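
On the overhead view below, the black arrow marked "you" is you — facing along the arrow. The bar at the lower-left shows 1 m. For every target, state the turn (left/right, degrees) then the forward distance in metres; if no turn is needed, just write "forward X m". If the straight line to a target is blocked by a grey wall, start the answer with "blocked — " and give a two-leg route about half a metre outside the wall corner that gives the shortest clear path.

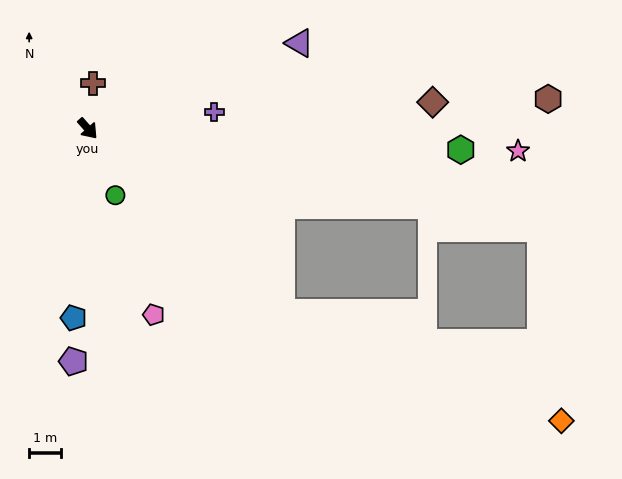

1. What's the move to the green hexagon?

turn left 45°, forward 11.8 m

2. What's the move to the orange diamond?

blocked — turn left 5°, forward 8.4 m, then turn left 22°, forward 9.4 m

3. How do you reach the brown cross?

turn left 132°, forward 1.4 m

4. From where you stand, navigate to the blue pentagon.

turn right 46°, forward 6.0 m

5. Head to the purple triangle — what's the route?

turn left 70°, forward 7.2 m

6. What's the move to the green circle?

turn right 19°, forward 2.3 m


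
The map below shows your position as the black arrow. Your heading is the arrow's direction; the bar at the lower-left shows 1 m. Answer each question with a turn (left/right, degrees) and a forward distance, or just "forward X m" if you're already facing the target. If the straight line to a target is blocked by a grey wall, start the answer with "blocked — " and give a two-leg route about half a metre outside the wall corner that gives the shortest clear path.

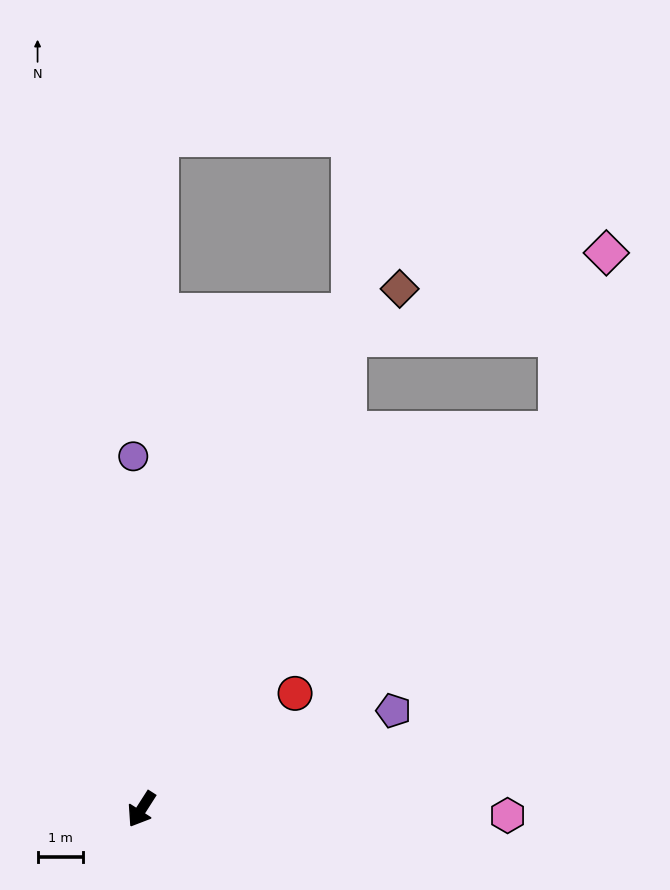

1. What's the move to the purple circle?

turn right 146°, forward 7.8 m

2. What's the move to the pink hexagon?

turn left 122°, forward 8.1 m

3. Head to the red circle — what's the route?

turn left 160°, forward 4.2 m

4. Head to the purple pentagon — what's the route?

turn left 144°, forward 6.0 m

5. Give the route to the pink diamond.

blocked — turn right 171°, forward 11.3 m, then turn right 48°, forward 6.0 m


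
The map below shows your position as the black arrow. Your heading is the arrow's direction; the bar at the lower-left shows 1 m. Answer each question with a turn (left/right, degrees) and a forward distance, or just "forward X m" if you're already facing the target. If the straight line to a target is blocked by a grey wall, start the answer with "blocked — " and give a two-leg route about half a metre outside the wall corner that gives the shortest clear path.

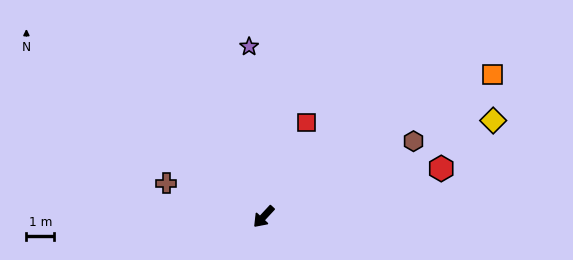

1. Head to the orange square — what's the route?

turn left 165°, forward 9.7 m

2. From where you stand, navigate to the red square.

turn right 162°, forward 3.7 m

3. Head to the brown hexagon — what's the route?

turn left 160°, forward 6.0 m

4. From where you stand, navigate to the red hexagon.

turn left 148°, forward 6.6 m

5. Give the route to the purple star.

turn right 132°, forward 6.1 m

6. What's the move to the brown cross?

turn right 66°, forward 3.7 m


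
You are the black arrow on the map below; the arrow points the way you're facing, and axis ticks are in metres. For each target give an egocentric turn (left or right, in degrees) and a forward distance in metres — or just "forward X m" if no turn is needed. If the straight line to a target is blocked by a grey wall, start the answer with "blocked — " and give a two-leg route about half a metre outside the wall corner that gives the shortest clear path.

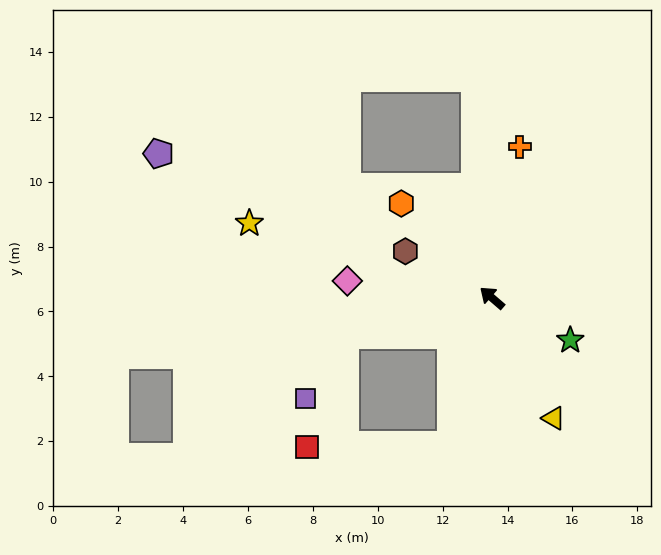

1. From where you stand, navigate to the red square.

blocked — turn left 115°, forward 4.7 m, then turn right 73°, forward 4.4 m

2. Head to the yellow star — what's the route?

turn left 24°, forward 7.8 m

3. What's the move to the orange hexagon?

turn right 5°, forward 4.0 m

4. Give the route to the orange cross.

turn right 60°, forward 4.7 m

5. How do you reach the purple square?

blocked — turn left 55°, forward 4.7 m, then turn left 44°, forward 2.3 m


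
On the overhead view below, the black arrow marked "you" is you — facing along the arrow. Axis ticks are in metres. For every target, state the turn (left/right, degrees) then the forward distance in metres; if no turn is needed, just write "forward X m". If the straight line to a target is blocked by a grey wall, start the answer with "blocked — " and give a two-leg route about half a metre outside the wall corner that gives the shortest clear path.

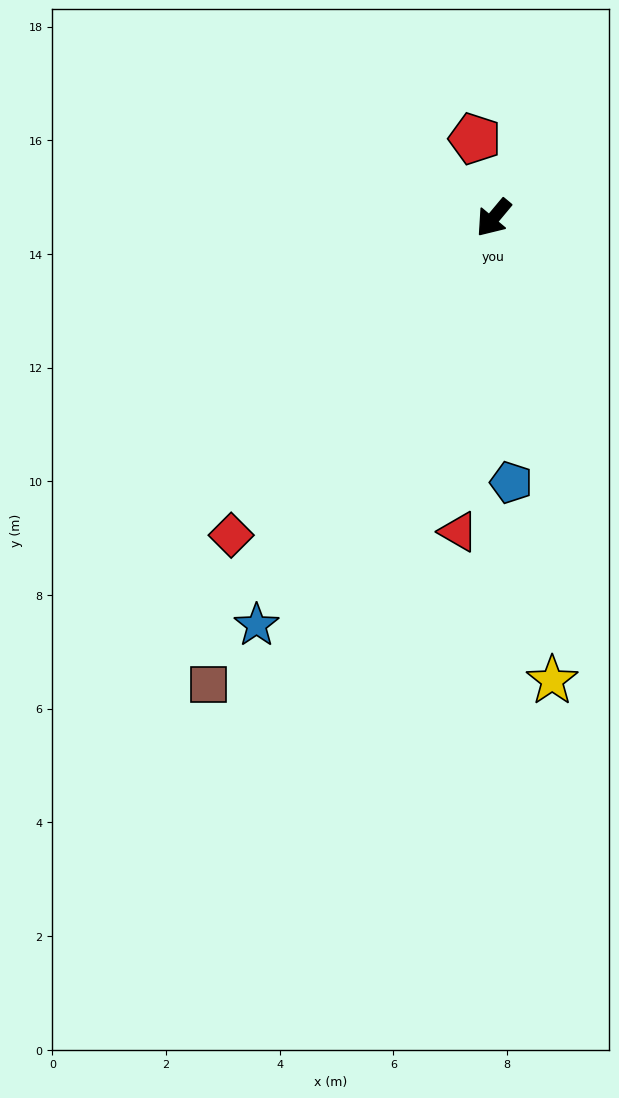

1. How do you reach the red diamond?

forward 7.2 m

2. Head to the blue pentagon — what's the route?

turn left 44°, forward 4.7 m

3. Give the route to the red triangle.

turn left 34°, forward 5.6 m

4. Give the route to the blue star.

turn left 10°, forward 8.3 m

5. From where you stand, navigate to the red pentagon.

turn right 127°, forward 1.4 m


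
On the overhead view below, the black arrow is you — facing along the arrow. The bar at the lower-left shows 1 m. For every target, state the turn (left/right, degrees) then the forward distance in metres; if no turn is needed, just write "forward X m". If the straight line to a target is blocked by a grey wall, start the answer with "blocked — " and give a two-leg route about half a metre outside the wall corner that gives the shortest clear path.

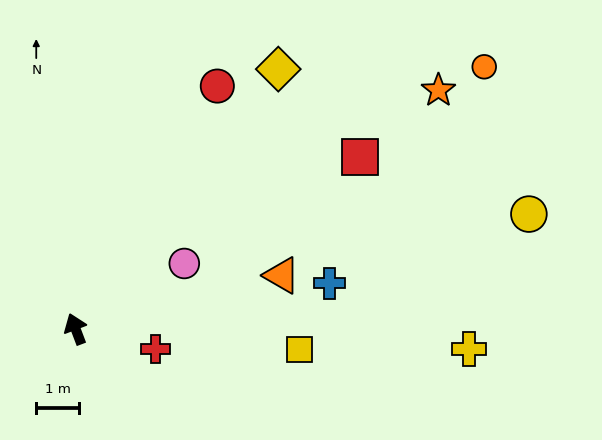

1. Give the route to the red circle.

turn right 51°, forward 6.6 m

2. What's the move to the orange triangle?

turn right 96°, forward 5.0 m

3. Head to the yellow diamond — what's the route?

turn right 59°, forward 7.8 m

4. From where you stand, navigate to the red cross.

turn right 125°, forward 1.9 m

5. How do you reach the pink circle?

turn right 80°, forward 3.0 m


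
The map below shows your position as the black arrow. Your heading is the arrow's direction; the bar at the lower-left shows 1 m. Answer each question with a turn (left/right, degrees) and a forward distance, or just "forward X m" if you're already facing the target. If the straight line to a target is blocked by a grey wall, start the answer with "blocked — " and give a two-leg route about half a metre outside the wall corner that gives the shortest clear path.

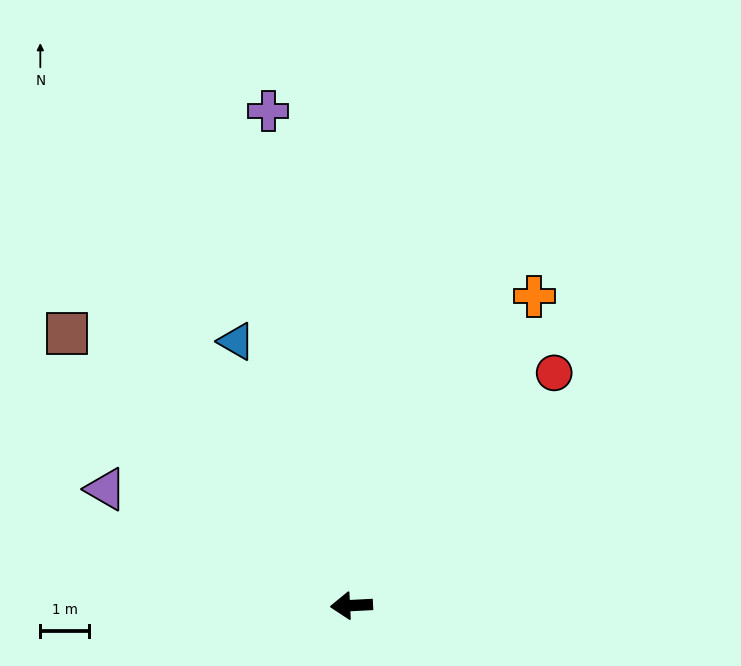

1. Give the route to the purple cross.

turn right 83°, forward 10.2 m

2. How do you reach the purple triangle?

turn right 28°, forward 5.5 m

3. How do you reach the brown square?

turn right 47°, forward 8.0 m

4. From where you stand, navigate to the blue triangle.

turn right 69°, forward 5.9 m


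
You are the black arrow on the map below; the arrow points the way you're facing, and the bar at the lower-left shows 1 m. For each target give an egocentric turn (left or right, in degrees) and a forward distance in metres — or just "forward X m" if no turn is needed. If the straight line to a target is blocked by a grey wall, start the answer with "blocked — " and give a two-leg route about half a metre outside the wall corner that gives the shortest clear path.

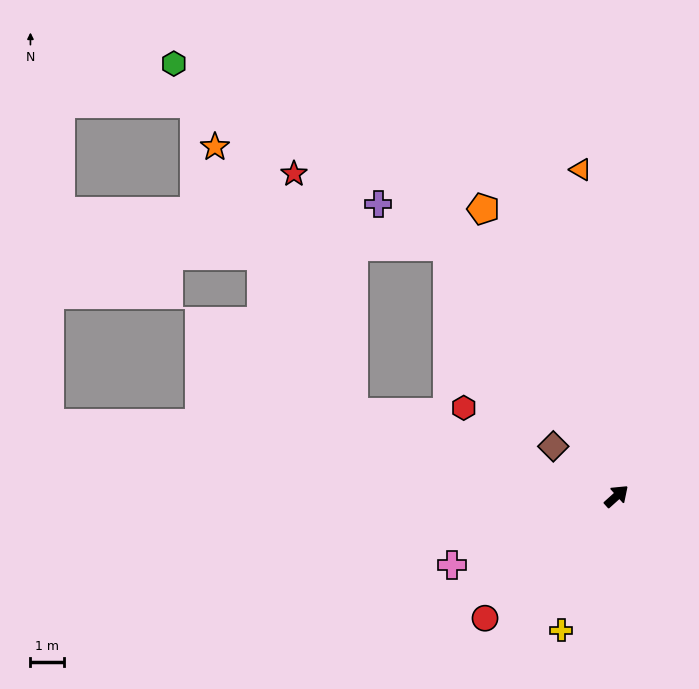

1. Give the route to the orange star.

blocked — turn left 120°, forward 8.1 m, then turn right 44°, forward 8.8 m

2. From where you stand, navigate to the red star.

blocked — turn left 120°, forward 8.1 m, then turn right 58°, forward 7.2 m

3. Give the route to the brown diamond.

turn left 100°, forward 2.4 m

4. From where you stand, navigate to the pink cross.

turn left 161°, forward 5.2 m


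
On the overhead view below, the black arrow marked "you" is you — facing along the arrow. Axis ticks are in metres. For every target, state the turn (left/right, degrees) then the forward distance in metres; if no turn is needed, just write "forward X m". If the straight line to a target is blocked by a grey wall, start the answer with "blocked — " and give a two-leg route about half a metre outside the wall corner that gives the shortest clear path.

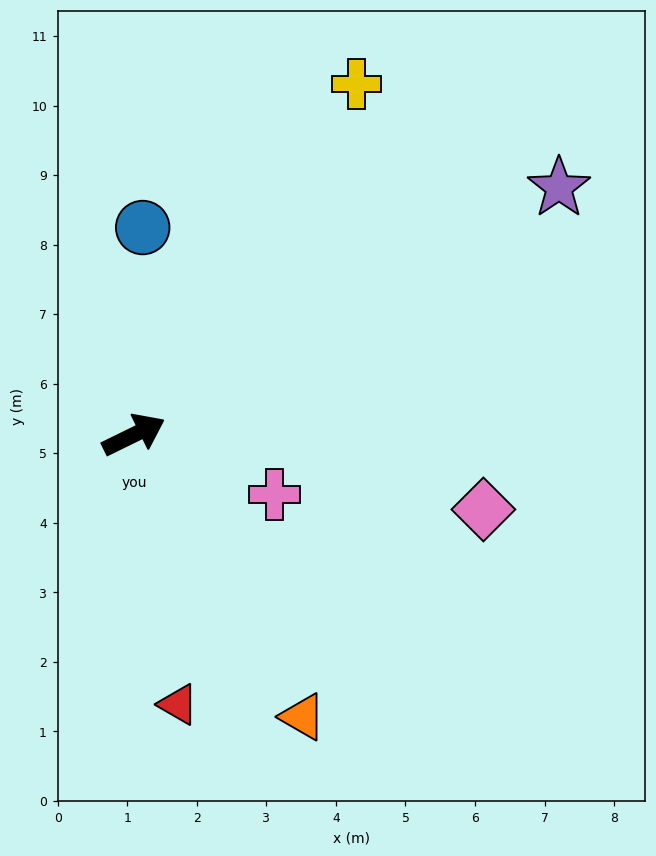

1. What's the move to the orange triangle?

turn right 85°, forward 4.7 m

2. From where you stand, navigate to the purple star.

turn left 4°, forward 7.1 m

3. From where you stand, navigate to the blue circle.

turn left 61°, forward 3.0 m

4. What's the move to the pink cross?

turn right 49°, forward 2.2 m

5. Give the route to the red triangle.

turn right 107°, forward 3.9 m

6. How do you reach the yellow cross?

turn left 32°, forward 6.0 m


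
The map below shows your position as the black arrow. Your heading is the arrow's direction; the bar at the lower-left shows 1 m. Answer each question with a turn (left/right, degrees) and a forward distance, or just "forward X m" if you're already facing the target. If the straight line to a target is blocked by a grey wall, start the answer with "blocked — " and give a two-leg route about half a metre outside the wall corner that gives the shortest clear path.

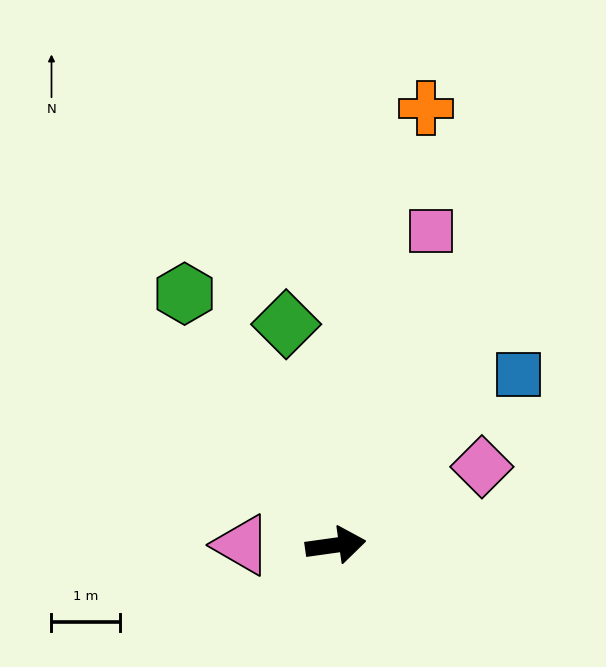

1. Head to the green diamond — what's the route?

turn left 95°, forward 3.3 m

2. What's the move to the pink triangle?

turn left 172°, forward 1.4 m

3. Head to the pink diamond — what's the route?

turn left 20°, forward 2.4 m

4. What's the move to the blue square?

turn left 35°, forward 3.7 m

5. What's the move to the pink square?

turn left 65°, forward 4.8 m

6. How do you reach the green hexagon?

turn left 113°, forward 4.3 m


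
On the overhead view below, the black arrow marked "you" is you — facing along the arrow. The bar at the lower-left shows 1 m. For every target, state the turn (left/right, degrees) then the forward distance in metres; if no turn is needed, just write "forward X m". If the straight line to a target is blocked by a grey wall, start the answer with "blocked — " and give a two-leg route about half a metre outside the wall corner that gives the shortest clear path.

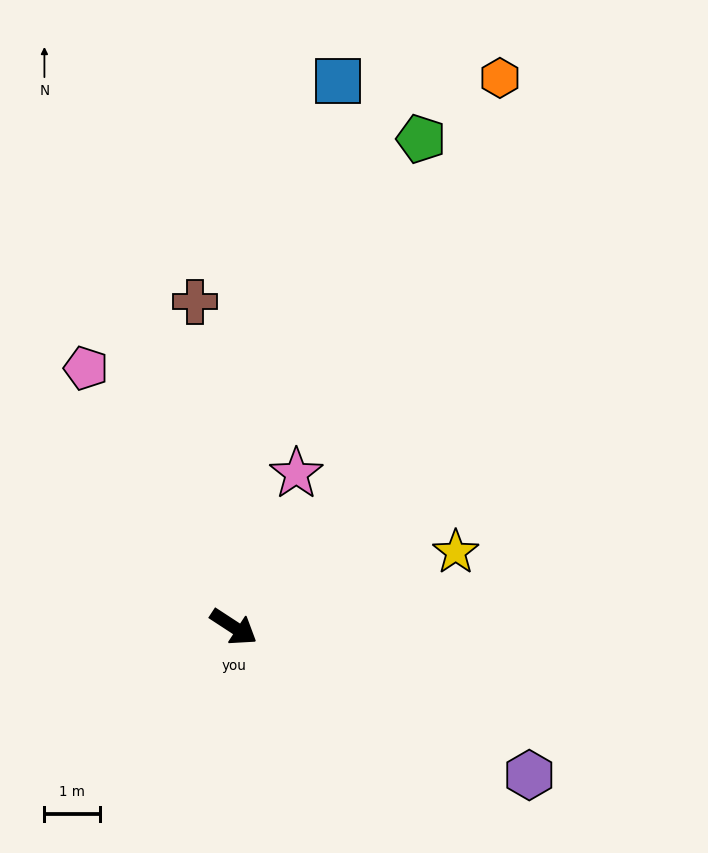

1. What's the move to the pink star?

turn left 101°, forward 3.0 m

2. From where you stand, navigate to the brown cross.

turn left 130°, forward 5.9 m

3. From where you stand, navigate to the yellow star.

turn left 52°, forward 4.2 m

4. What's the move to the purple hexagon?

turn left 7°, forward 5.9 m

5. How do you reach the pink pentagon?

turn left 153°, forward 5.3 m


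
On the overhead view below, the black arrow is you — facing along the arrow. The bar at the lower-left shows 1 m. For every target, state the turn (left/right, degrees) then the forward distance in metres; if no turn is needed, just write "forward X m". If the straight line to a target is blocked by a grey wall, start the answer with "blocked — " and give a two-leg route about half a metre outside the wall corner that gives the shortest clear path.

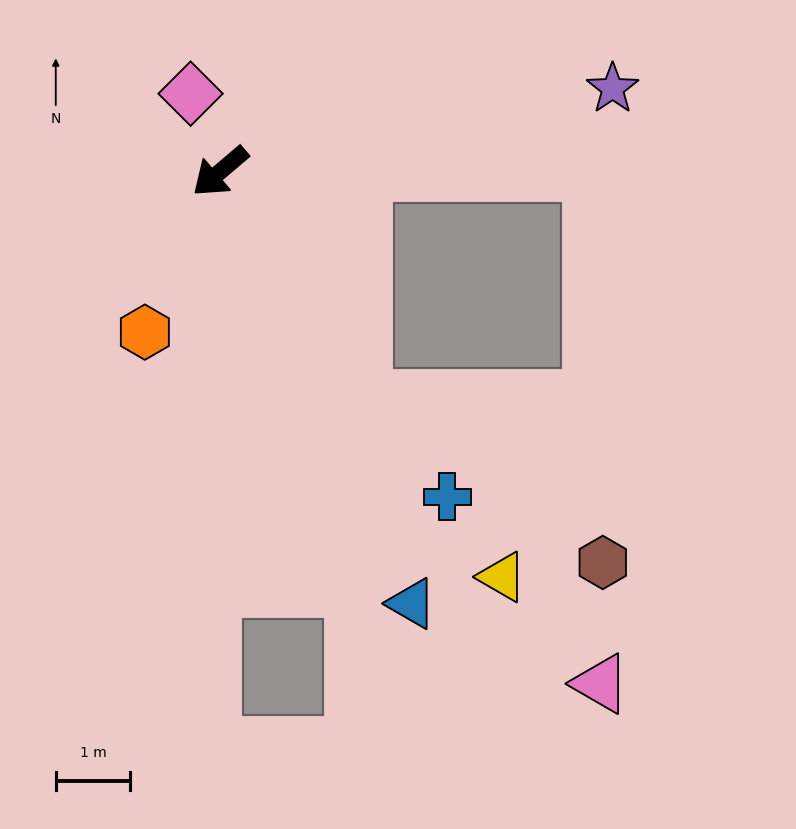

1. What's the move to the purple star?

turn left 152°, forward 5.4 m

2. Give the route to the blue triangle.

turn left 74°, forward 6.3 m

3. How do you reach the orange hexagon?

turn left 25°, forward 2.4 m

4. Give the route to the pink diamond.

turn right 110°, forward 1.1 m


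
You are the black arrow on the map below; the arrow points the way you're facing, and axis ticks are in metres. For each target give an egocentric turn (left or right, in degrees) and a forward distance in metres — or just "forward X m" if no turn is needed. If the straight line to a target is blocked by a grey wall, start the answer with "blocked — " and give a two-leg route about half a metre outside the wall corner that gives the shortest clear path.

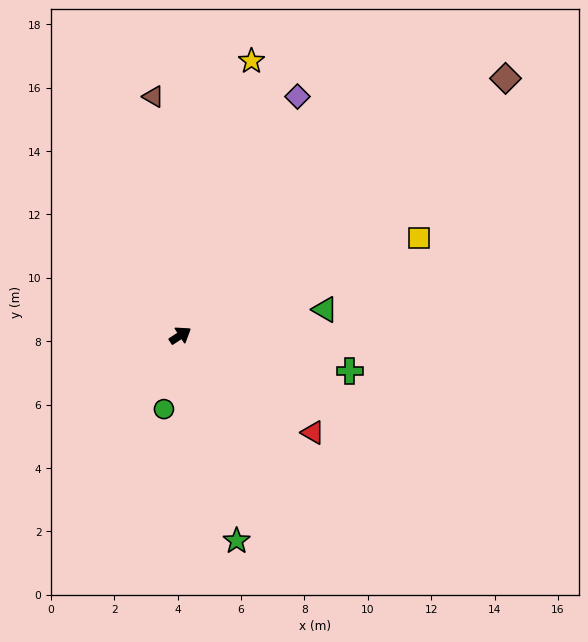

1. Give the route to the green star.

turn right 108°, forward 6.7 m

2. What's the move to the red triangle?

turn right 69°, forward 5.2 m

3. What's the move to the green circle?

turn right 136°, forward 2.4 m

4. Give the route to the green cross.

turn right 45°, forward 5.5 m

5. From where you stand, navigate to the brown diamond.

turn left 5°, forward 13.1 m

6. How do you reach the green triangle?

turn right 23°, forward 4.6 m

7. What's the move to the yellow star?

turn left 42°, forward 8.9 m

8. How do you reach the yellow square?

turn right 11°, forward 8.1 m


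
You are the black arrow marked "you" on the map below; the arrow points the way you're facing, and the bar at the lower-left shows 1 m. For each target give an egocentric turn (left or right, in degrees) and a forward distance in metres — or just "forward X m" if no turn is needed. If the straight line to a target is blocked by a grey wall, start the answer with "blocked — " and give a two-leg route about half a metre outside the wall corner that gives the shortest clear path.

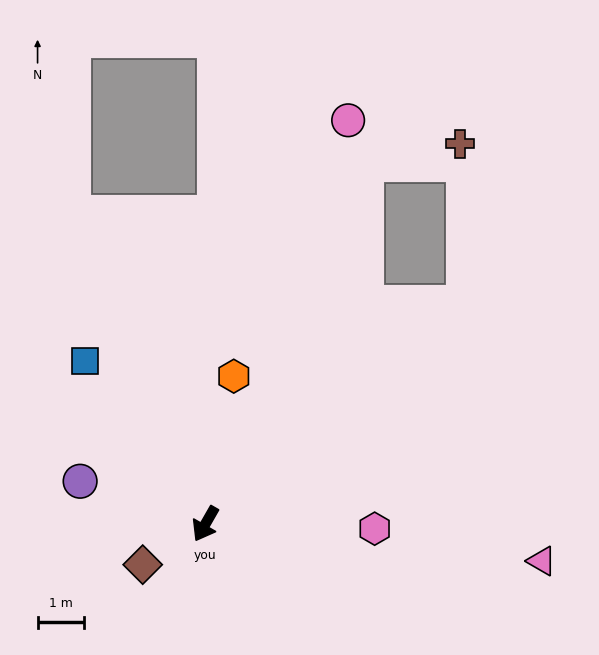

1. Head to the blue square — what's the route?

turn right 114°, forward 4.4 m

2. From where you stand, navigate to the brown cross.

blocked — turn right 174°, forward 8.6 m, then turn right 55°, forward 2.1 m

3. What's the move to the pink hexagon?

turn left 118°, forward 3.7 m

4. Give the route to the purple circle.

turn right 79°, forward 2.9 m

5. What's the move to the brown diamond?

turn right 27°, forward 1.6 m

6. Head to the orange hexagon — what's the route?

turn right 161°, forward 3.3 m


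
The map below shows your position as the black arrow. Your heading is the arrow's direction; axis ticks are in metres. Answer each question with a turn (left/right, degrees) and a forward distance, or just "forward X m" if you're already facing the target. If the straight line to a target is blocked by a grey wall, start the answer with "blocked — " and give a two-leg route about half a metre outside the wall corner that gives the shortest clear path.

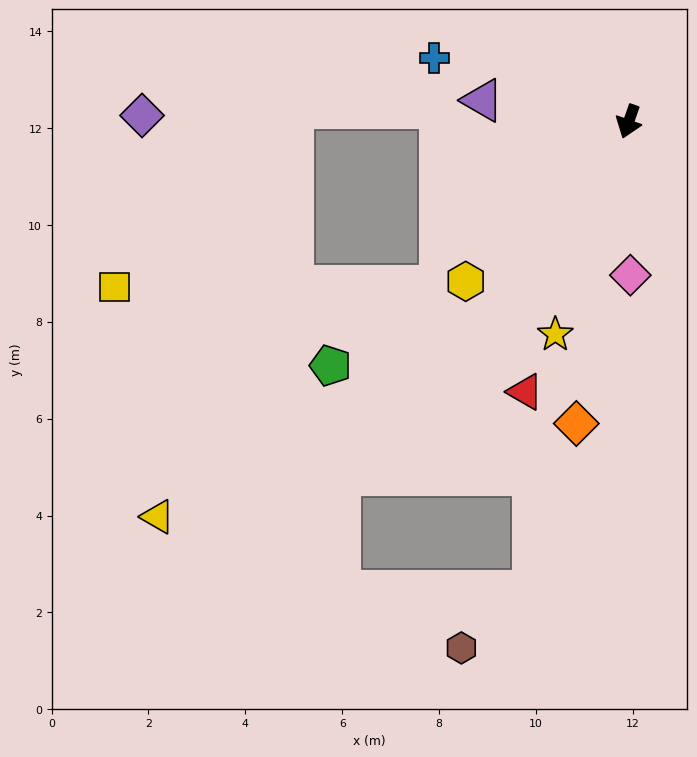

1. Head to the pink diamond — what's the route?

turn left 20°, forward 3.2 m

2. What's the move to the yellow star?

forward 4.6 m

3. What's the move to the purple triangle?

turn right 79°, forward 3.0 m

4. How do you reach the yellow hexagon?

turn right 26°, forward 4.7 m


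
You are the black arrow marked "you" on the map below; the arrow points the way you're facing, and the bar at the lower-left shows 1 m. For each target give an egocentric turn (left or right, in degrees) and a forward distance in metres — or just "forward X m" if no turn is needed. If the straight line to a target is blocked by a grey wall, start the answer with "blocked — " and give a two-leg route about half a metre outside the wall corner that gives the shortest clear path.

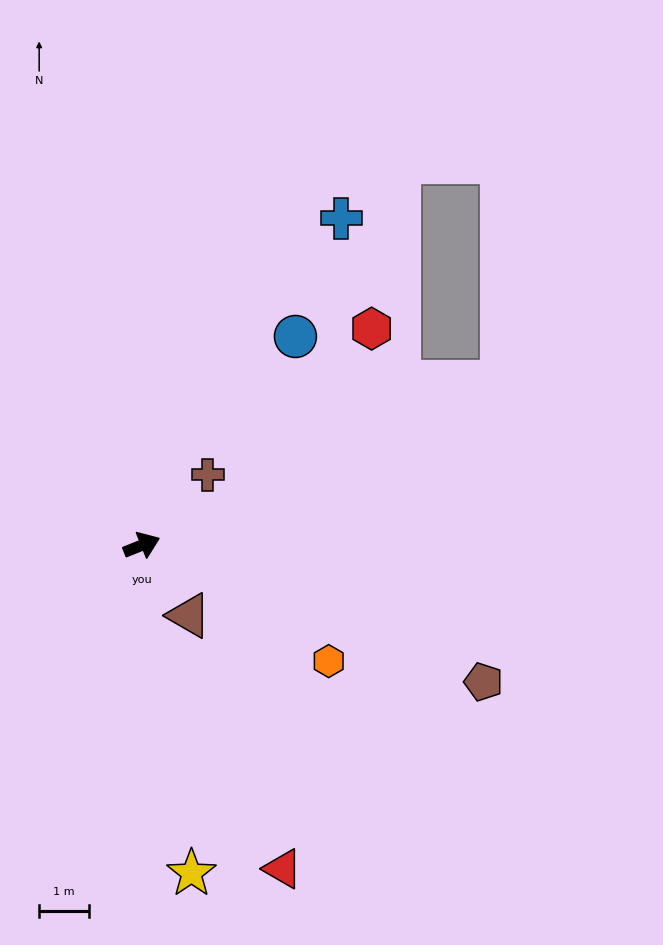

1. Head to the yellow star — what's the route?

turn right 103°, forward 6.6 m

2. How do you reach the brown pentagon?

turn right 44°, forward 7.3 m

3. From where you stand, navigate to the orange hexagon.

turn right 54°, forward 4.4 m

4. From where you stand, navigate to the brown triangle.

turn right 78°, forward 1.7 m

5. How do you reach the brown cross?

turn left 25°, forward 1.9 m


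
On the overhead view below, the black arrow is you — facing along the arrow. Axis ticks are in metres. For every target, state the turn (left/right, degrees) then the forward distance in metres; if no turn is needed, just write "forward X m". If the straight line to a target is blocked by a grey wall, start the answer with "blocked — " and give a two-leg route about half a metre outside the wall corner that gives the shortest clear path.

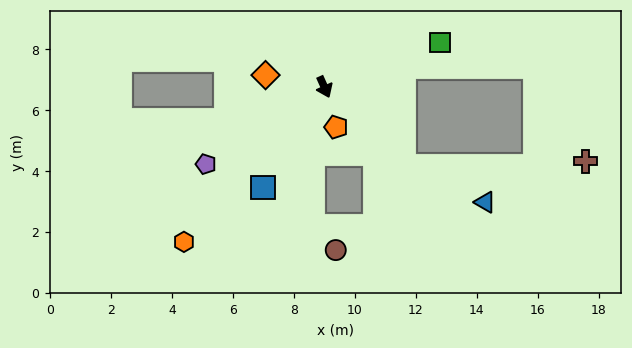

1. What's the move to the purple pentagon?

turn right 81°, forward 4.6 m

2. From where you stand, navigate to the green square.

turn left 87°, forward 4.1 m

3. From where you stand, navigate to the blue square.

turn right 55°, forward 3.9 m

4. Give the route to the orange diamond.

turn right 126°, forward 2.0 m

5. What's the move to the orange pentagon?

turn right 8°, forward 1.4 m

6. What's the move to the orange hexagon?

turn right 66°, forward 6.9 m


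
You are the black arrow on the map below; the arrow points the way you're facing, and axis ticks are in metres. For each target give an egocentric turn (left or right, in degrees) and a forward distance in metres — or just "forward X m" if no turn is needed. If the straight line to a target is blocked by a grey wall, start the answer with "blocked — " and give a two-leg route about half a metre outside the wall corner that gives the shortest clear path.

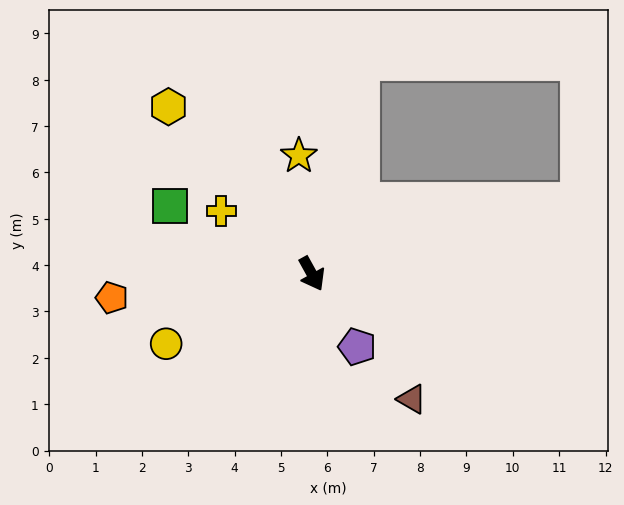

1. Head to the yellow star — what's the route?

turn left 157°, forward 2.6 m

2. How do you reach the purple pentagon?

turn left 3°, forward 1.9 m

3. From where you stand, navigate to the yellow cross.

turn right 154°, forward 2.4 m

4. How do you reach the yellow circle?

turn right 93°, forward 3.5 m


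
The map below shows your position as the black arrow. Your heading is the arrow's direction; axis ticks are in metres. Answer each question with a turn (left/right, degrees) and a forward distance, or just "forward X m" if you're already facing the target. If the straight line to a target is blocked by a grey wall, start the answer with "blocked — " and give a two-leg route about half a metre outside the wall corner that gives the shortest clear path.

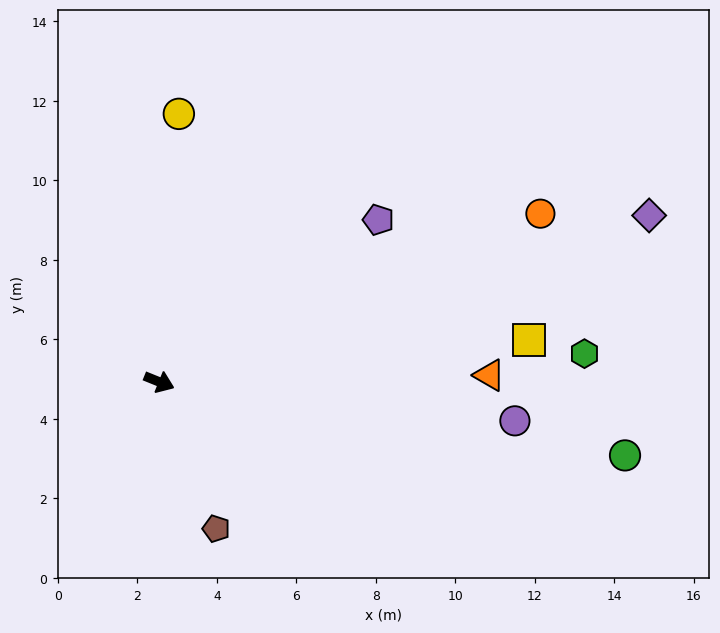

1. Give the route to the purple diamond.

turn left 41°, forward 13.0 m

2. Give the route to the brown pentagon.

turn right 47°, forward 4.0 m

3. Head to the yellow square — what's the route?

turn left 28°, forward 9.4 m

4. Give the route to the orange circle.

turn left 46°, forward 10.5 m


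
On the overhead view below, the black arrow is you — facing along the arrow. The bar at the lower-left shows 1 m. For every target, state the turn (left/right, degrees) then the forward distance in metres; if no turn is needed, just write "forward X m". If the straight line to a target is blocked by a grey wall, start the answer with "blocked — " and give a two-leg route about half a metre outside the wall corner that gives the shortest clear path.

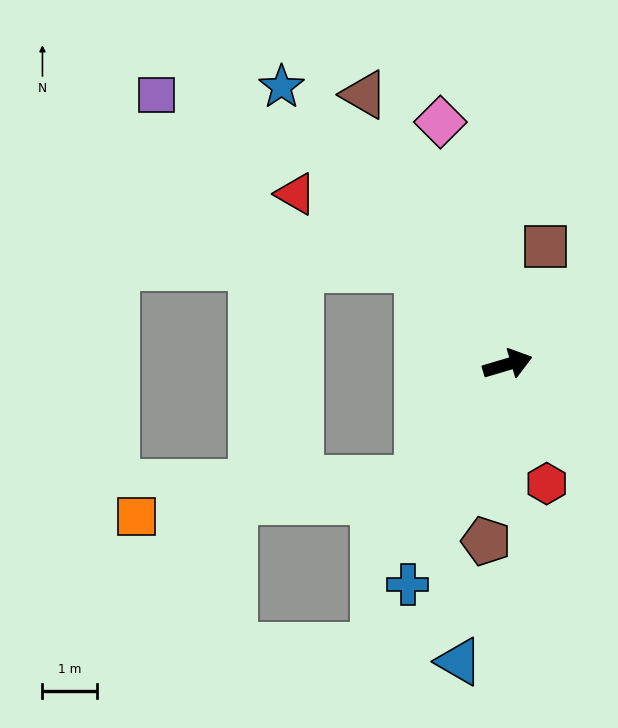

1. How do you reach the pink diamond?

turn left 89°, forward 4.6 m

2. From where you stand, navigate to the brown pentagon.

turn right 113°, forward 3.3 m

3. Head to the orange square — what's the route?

blocked — turn right 145°, forward 2.7 m, then turn right 44°, forward 5.2 m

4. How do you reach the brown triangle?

turn left 102°, forward 5.6 m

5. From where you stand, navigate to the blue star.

turn left 113°, forward 6.6 m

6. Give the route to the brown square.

turn left 56°, forward 2.3 m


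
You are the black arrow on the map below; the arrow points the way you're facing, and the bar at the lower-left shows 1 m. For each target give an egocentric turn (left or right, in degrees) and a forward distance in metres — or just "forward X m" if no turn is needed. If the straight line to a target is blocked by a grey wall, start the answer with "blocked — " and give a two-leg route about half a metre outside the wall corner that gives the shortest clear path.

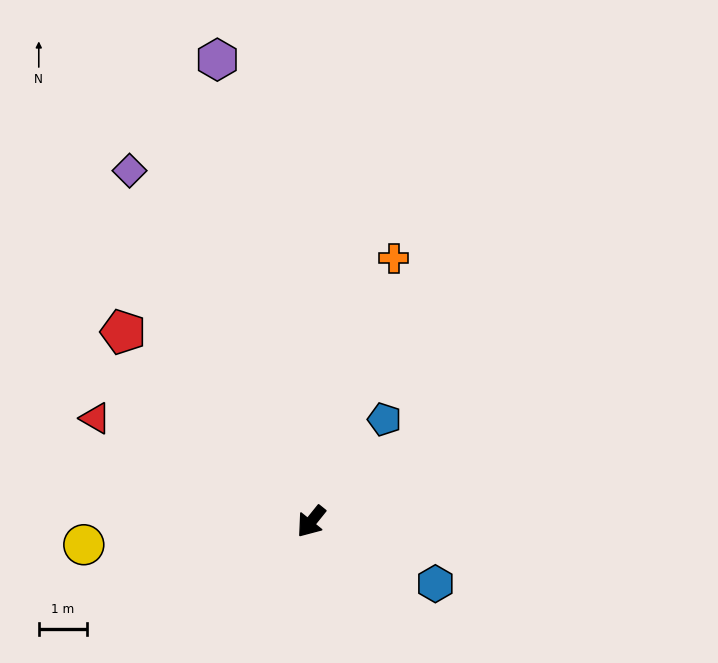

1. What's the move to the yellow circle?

turn right 45°, forward 4.7 m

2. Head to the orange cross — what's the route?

turn right 159°, forward 5.7 m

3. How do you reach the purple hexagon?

turn right 130°, forward 9.7 m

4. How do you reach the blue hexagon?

turn left 102°, forward 2.9 m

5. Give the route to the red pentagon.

turn right 96°, forward 5.5 m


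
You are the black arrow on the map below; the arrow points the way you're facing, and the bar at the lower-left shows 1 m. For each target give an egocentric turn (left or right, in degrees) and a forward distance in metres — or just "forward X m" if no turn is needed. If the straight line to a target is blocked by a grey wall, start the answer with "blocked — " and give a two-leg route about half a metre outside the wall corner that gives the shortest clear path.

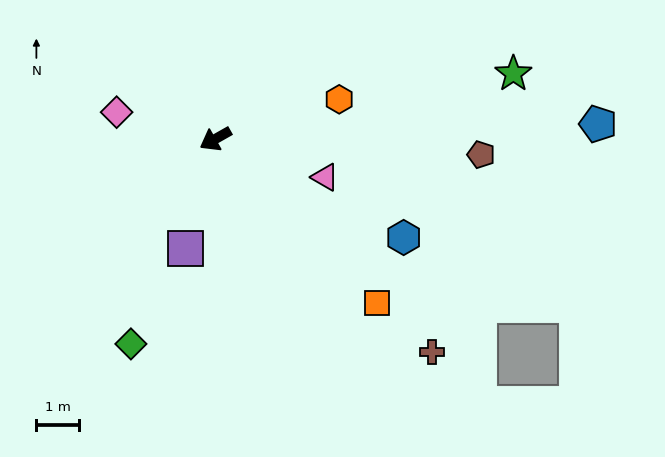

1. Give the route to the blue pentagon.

turn left 153°, forward 9.0 m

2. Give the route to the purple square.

turn left 45°, forward 2.7 m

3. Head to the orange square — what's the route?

turn left 105°, forward 5.4 m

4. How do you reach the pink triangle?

turn left 131°, forward 2.7 m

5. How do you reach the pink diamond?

turn right 45°, forward 2.4 m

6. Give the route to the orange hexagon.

turn left 168°, forward 3.0 m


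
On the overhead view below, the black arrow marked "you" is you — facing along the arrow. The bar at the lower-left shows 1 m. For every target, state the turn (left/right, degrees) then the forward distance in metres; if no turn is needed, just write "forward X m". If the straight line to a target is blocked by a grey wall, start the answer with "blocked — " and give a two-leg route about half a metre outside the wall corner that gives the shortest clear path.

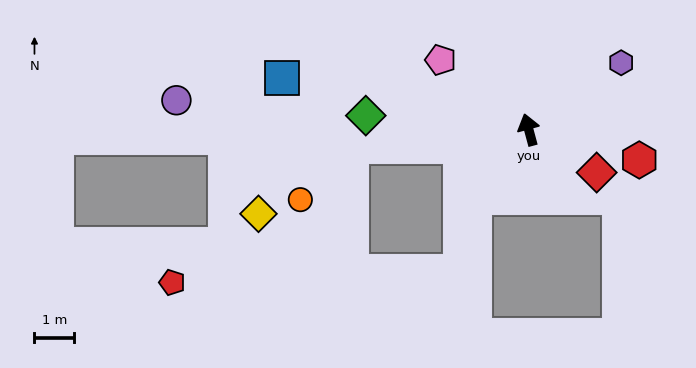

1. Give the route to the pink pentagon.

turn left 37°, forward 2.8 m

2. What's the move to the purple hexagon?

turn right 69°, forward 2.9 m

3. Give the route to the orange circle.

blocked — turn left 81°, forward 4.4 m, then turn left 40°, forward 1.8 m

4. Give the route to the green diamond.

turn left 70°, forward 4.1 m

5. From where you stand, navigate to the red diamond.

turn right 137°, forward 2.0 m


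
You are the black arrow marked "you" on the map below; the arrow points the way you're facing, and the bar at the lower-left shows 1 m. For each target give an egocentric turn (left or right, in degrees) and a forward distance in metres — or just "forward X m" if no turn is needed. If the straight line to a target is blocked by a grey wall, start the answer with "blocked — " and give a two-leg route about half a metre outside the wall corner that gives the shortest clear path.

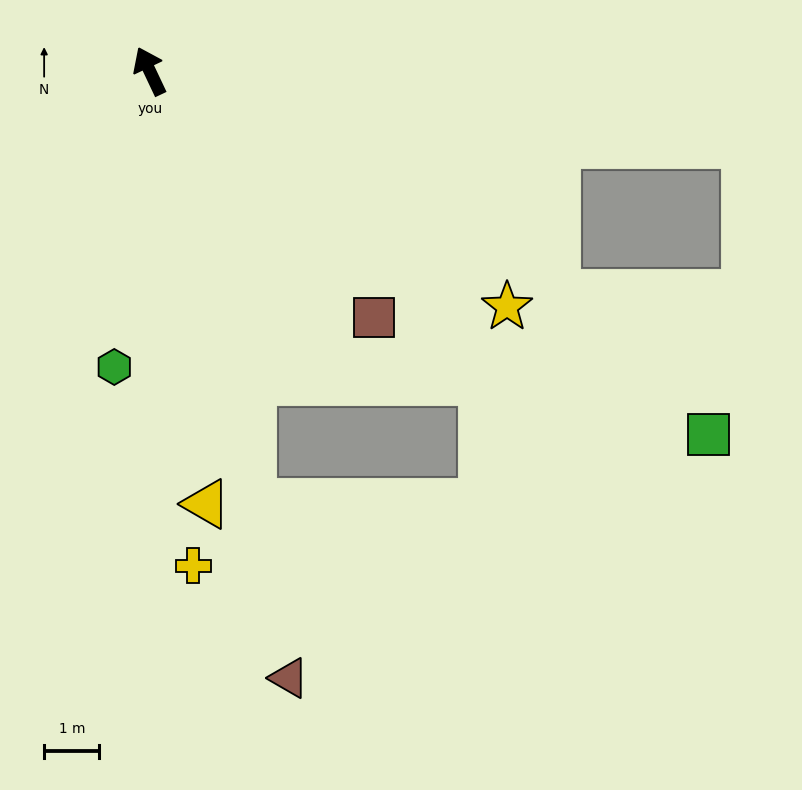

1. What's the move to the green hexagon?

turn left 148°, forward 5.4 m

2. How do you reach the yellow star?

turn right 149°, forward 7.7 m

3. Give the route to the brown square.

turn right 163°, forward 6.0 m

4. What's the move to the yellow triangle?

turn left 162°, forward 7.9 m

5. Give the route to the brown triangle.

turn left 168°, forward 11.3 m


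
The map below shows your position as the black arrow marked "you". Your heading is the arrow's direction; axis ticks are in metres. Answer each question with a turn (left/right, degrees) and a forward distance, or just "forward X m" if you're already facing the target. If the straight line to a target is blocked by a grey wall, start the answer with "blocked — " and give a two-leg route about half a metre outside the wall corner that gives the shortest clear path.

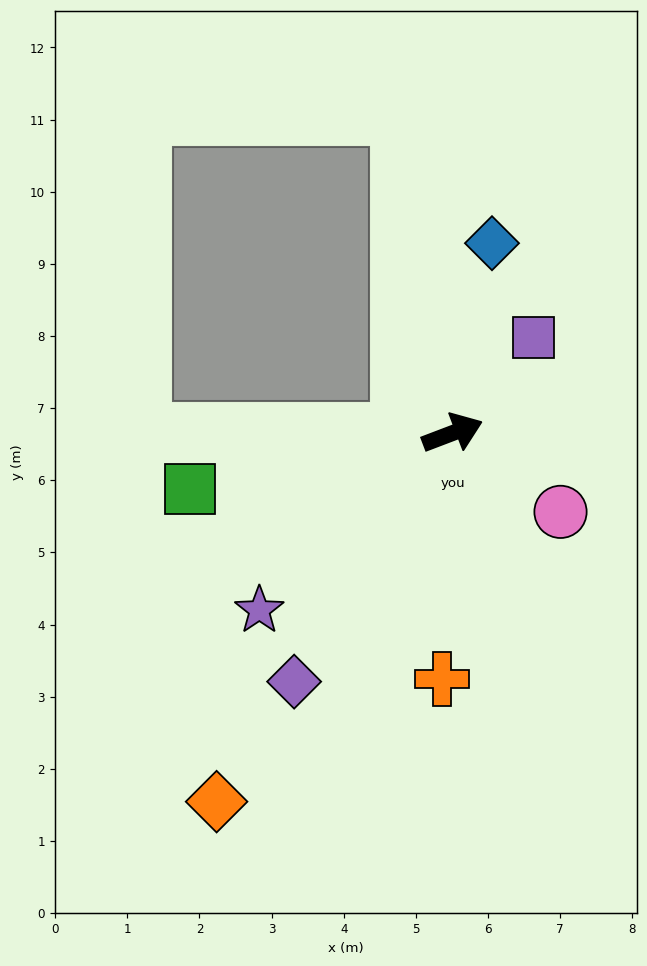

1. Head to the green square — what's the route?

turn left 171°, forward 3.7 m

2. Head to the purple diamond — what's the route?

turn right 143°, forward 4.1 m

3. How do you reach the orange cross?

turn right 113°, forward 3.4 m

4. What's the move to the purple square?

turn left 29°, forward 1.7 m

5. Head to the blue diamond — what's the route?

turn left 57°, forward 2.7 m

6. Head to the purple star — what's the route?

turn right 158°, forward 3.6 m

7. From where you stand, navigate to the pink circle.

turn right 57°, forward 1.9 m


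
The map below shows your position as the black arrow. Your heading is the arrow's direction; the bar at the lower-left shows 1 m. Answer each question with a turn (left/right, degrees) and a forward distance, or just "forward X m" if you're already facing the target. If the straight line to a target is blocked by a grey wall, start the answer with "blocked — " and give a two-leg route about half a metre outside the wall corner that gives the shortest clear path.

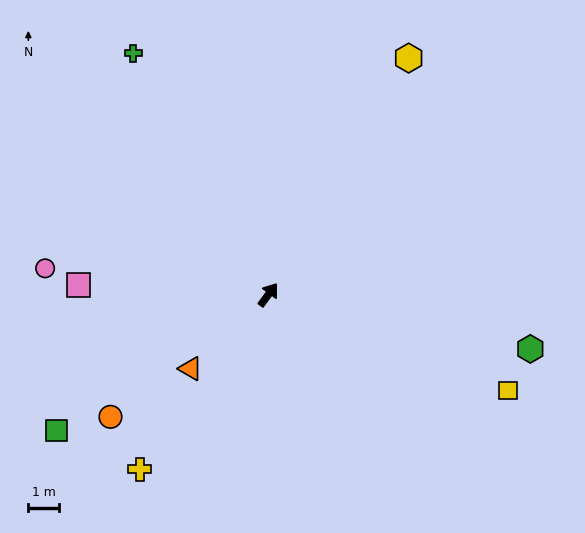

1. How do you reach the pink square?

turn left 124°, forward 6.2 m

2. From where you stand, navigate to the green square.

turn left 159°, forward 8.2 m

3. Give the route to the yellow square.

turn right 75°, forward 8.4 m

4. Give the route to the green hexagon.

turn right 65°, forward 8.7 m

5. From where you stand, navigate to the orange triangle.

turn left 170°, forward 3.5 m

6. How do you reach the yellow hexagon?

turn left 6°, forward 8.9 m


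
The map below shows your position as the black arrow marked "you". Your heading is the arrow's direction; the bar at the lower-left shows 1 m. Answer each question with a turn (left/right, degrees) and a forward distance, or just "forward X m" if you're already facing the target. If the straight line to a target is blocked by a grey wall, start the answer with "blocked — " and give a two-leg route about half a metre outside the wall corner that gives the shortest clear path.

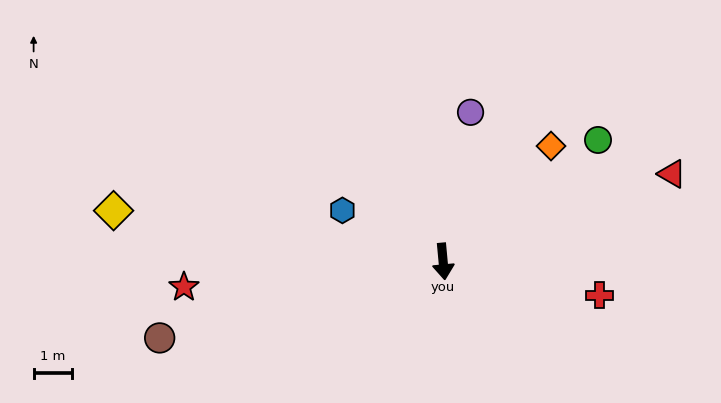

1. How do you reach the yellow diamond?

turn right 104°, forward 8.7 m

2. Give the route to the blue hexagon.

turn right 122°, forward 2.9 m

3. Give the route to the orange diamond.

turn left 132°, forward 4.1 m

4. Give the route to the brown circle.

turn right 80°, forward 7.6 m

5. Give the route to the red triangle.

turn left 106°, forward 6.4 m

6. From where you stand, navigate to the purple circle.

turn left 164°, forward 3.9 m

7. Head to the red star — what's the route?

turn right 90°, forward 6.8 m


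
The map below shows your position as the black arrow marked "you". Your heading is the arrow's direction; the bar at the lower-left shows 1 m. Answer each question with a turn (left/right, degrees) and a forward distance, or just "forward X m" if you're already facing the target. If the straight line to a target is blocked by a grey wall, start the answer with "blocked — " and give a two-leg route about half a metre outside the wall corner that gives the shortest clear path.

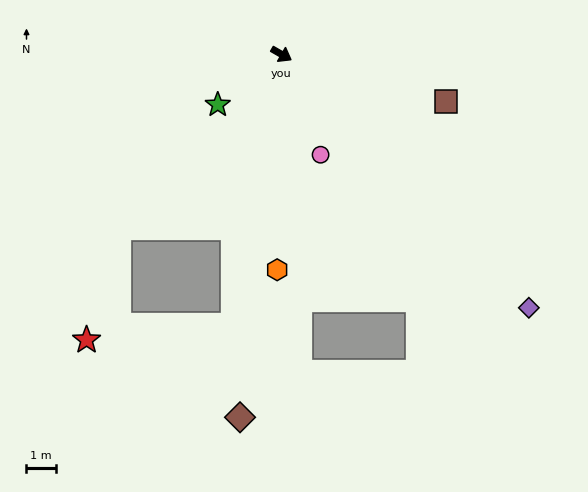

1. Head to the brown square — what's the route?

turn left 14°, forward 5.9 m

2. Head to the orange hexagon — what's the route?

turn right 61°, forward 7.4 m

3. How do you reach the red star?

blocked — turn right 70°, forward 9.4 m, then turn right 74°, forward 5.0 m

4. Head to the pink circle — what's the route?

turn right 39°, forward 3.7 m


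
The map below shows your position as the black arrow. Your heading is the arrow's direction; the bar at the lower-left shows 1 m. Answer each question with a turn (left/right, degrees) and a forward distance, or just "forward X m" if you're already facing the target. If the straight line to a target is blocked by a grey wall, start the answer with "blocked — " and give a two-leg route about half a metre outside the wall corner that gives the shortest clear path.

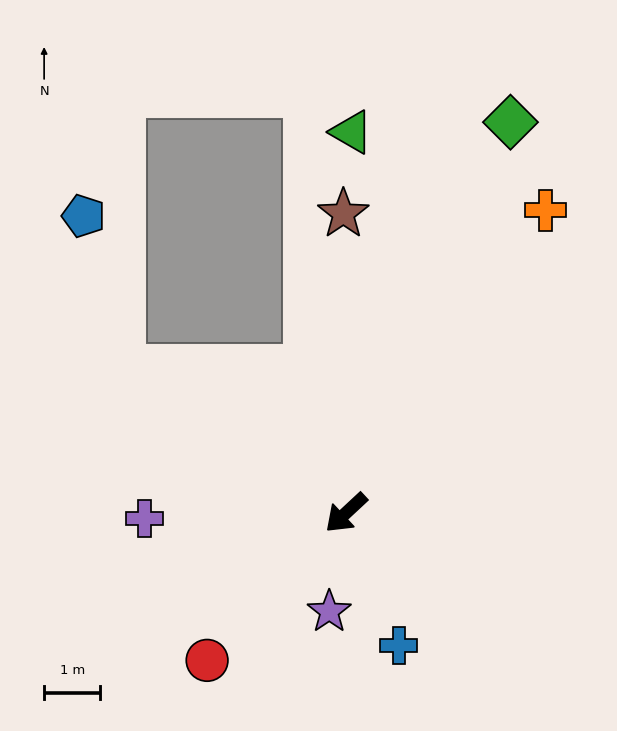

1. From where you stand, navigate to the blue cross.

turn left 69°, forward 2.5 m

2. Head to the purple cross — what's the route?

turn right 41°, forward 3.6 m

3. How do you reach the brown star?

turn right 132°, forward 5.3 m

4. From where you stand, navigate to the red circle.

turn left 4°, forward 3.6 m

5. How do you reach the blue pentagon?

blocked — turn right 76°, forward 4.7 m, then turn right 43°, forward 2.8 m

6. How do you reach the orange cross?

turn right 166°, forward 6.4 m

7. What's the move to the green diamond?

turn right 156°, forward 7.5 m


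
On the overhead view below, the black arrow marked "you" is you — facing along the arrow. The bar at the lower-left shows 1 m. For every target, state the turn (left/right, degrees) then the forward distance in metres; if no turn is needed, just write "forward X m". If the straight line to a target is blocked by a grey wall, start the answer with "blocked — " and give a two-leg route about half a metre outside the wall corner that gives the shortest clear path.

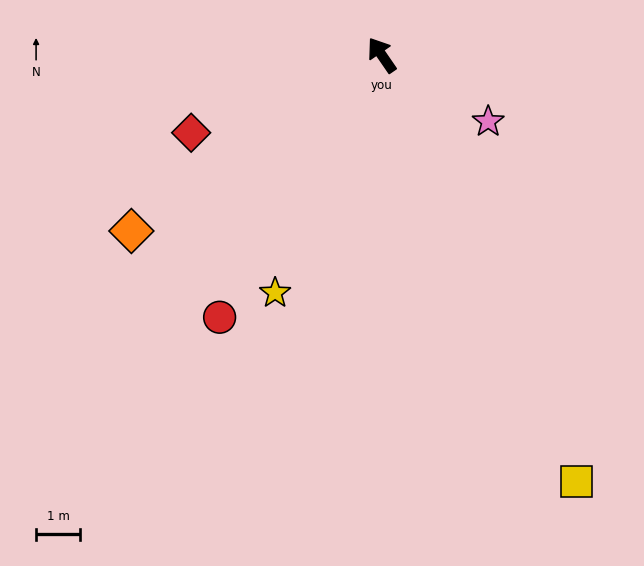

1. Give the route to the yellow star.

turn left 121°, forward 5.9 m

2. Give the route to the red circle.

turn left 114°, forward 7.0 m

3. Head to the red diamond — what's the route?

turn left 78°, forward 4.6 m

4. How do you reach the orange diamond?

turn left 91°, forward 6.9 m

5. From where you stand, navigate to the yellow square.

turn left 170°, forward 10.6 m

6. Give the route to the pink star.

turn right 156°, forward 2.8 m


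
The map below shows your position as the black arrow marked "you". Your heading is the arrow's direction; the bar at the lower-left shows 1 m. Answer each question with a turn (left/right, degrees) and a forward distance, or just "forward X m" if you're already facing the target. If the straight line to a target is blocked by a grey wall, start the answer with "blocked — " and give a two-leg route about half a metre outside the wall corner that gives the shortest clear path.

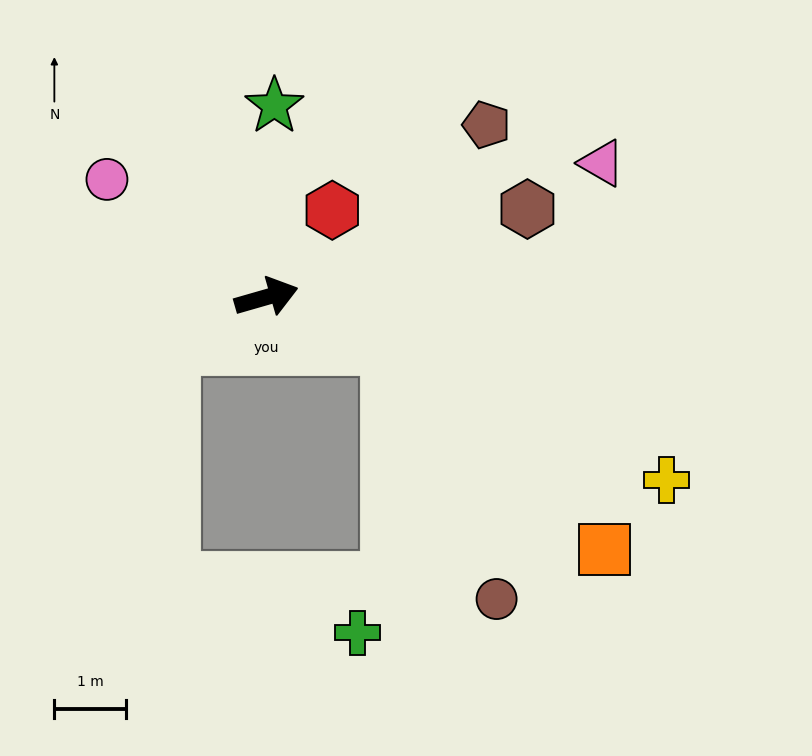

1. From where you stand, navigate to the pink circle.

turn left 128°, forward 2.8 m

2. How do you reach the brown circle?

blocked — turn right 37°, forward 1.9 m, then turn right 47°, forward 3.8 m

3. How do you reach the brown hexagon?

turn left 3°, forward 3.8 m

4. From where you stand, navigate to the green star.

turn left 72°, forward 2.7 m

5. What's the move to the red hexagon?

turn left 37°, forward 1.5 m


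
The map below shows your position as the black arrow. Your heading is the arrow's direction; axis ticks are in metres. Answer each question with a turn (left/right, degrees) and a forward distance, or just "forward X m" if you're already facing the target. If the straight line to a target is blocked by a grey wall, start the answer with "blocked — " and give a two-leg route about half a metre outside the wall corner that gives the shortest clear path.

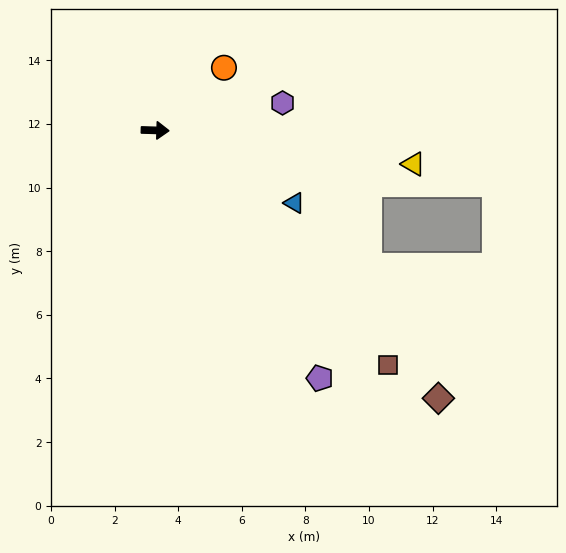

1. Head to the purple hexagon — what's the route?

turn left 14°, forward 4.1 m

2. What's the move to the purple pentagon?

turn right 55°, forward 9.4 m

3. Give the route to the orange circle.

turn left 44°, forward 2.9 m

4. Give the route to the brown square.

turn right 44°, forward 10.4 m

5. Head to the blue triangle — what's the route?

turn right 26°, forward 4.9 m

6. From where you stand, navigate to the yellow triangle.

turn right 6°, forward 8.2 m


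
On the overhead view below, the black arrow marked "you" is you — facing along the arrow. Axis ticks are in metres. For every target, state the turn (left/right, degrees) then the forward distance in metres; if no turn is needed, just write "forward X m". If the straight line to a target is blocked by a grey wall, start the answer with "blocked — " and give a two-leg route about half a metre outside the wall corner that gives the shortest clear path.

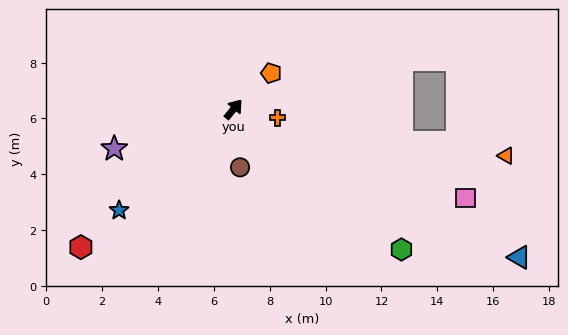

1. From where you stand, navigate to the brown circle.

turn right 134°, forward 2.1 m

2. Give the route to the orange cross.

turn right 61°, forward 1.6 m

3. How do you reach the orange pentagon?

turn right 7°, forward 1.9 m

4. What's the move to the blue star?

turn left 171°, forward 5.5 m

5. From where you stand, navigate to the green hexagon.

turn right 90°, forward 7.8 m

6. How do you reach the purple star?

turn left 148°, forward 4.5 m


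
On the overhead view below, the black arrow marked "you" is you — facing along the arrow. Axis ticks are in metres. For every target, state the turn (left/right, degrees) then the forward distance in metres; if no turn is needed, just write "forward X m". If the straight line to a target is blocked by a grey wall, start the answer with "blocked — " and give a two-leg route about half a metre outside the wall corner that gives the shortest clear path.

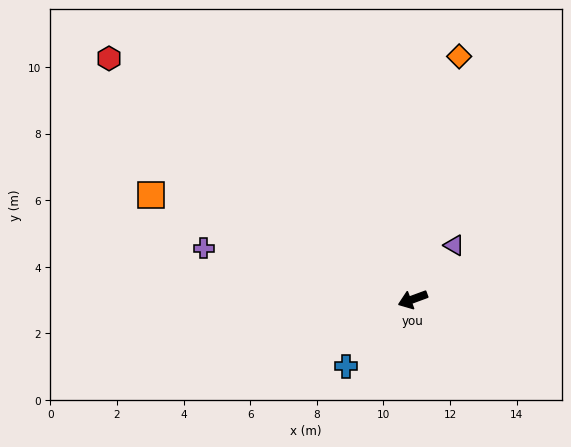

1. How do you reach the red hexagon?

turn right 59°, forward 11.6 m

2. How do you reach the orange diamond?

turn right 121°, forward 7.4 m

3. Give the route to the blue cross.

turn left 25°, forward 2.8 m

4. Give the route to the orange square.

turn right 42°, forward 8.5 m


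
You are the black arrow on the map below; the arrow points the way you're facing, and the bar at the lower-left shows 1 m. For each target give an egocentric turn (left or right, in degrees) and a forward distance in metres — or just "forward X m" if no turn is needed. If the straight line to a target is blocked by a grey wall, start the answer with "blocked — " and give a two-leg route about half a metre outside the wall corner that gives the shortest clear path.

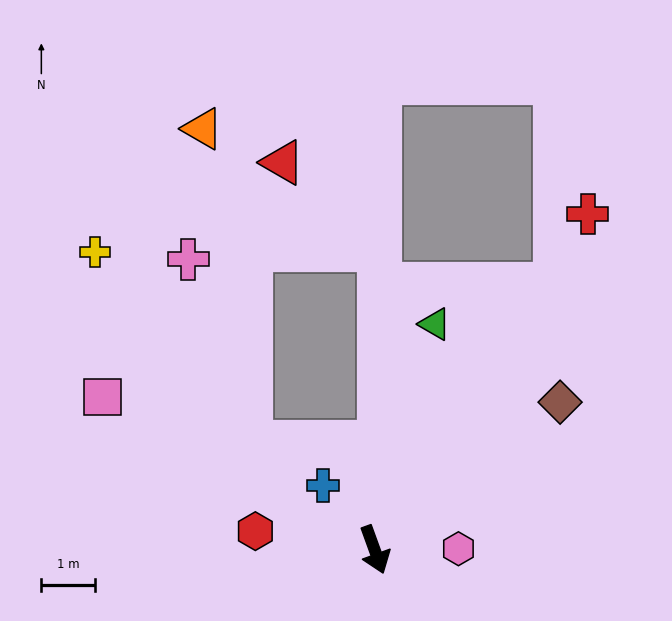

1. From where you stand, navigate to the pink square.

turn right 139°, forward 5.8 m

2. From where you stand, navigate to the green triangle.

turn left 145°, forward 4.4 m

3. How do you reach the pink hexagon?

turn left 71°, forward 1.6 m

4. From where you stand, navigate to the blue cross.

turn right 161°, forward 1.5 m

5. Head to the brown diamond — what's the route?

turn left 109°, forward 4.4 m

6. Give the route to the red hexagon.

turn right 119°, forward 2.3 m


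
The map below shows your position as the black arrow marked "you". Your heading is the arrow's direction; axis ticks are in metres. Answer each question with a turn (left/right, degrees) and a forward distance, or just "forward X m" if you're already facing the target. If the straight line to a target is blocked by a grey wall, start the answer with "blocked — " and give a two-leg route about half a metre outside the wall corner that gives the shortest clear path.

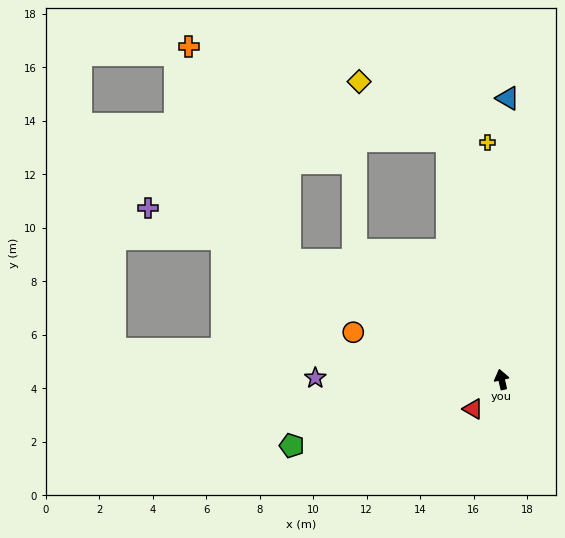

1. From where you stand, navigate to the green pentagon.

turn left 95°, forward 8.2 m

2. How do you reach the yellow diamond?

blocked — forward 9.1 m, then turn left 43°, forward 4.0 m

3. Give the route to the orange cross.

blocked — turn left 48°, forward 9.1 m, then turn right 36°, forward 8.8 m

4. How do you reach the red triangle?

turn left 123°, forward 1.5 m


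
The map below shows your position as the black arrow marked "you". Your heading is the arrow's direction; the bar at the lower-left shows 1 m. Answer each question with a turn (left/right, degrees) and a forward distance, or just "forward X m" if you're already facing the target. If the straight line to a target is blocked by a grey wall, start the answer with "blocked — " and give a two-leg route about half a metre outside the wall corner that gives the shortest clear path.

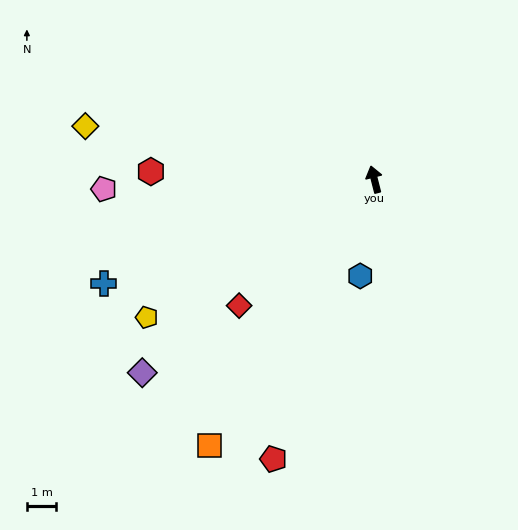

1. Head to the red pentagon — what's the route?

turn left 146°, forward 10.1 m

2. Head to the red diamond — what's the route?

turn left 119°, forward 6.3 m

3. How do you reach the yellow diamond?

turn left 65°, forward 9.9 m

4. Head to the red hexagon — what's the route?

turn left 74°, forward 7.6 m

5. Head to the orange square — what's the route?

turn left 134°, forward 10.6 m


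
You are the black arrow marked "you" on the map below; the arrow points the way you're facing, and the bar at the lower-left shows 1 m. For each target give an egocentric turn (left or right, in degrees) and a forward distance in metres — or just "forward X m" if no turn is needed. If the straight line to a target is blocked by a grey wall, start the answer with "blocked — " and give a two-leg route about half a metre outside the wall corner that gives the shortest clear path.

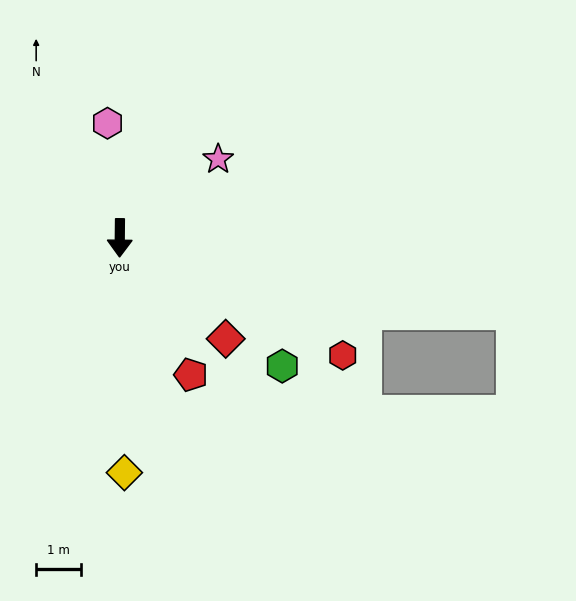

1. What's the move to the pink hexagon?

turn right 173°, forward 2.6 m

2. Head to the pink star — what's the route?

turn left 129°, forward 2.8 m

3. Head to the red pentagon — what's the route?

turn left 28°, forward 3.5 m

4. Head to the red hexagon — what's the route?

turn left 63°, forward 5.7 m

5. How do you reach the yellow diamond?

forward 5.3 m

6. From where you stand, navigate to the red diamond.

turn left 47°, forward 3.3 m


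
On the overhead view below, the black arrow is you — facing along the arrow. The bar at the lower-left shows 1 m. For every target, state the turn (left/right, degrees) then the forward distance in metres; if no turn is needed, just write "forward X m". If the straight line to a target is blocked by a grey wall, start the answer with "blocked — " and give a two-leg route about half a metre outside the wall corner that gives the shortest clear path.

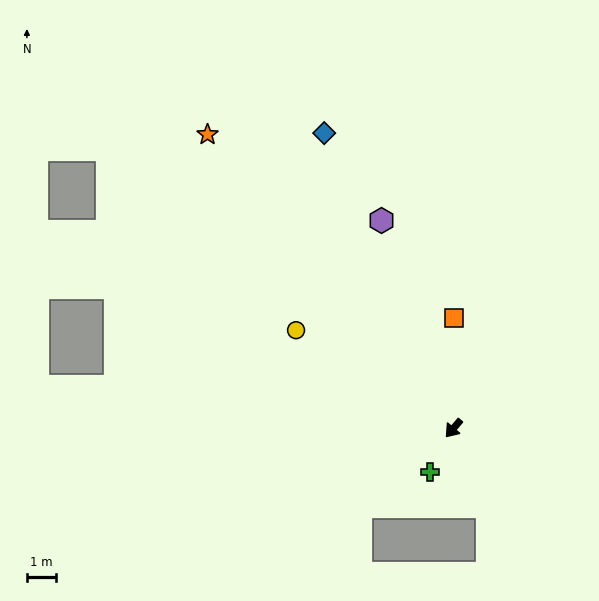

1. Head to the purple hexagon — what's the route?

turn right 120°, forward 7.5 m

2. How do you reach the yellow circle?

turn right 82°, forward 6.3 m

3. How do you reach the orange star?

turn right 100°, forward 13.1 m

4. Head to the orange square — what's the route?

turn right 140°, forward 3.8 m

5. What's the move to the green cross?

turn left 12°, forward 1.7 m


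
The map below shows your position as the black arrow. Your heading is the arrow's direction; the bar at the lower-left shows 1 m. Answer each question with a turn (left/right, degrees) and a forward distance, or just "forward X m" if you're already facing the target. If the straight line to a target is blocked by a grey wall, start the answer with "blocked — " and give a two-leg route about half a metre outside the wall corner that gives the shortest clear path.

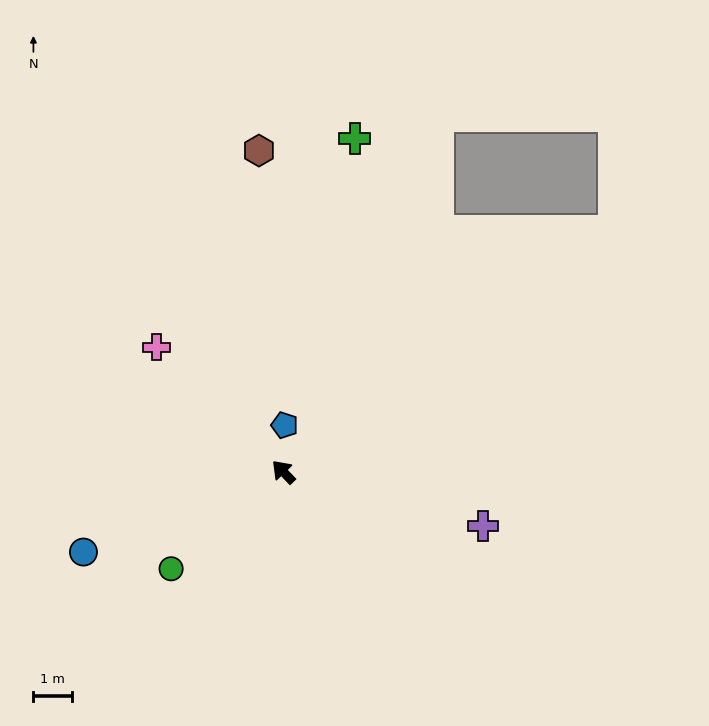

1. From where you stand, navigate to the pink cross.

forward 4.6 m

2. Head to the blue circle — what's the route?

turn left 68°, forward 5.6 m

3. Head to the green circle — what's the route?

turn left 87°, forward 3.8 m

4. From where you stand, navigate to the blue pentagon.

turn right 45°, forward 1.2 m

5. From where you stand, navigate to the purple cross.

turn right 149°, forward 5.4 m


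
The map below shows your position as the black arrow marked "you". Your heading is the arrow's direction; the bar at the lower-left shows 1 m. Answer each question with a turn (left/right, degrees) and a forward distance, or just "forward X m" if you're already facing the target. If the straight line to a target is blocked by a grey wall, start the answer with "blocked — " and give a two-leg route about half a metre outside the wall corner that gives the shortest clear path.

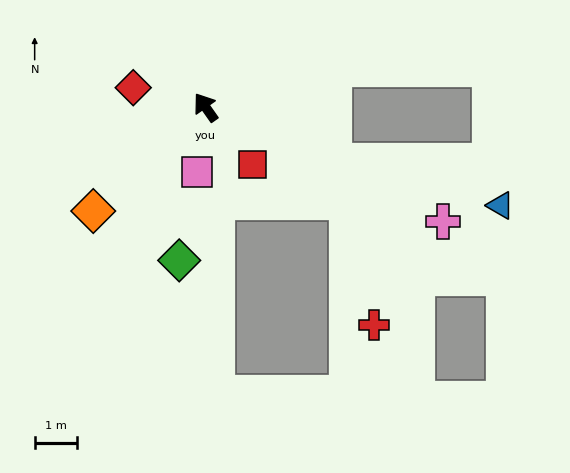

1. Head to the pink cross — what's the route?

turn right 151°, forward 6.2 m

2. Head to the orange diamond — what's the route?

turn left 98°, forward 3.6 m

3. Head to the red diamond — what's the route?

turn left 40°, forward 1.8 m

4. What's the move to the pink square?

turn left 137°, forward 1.5 m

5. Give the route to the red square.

turn right 176°, forward 1.7 m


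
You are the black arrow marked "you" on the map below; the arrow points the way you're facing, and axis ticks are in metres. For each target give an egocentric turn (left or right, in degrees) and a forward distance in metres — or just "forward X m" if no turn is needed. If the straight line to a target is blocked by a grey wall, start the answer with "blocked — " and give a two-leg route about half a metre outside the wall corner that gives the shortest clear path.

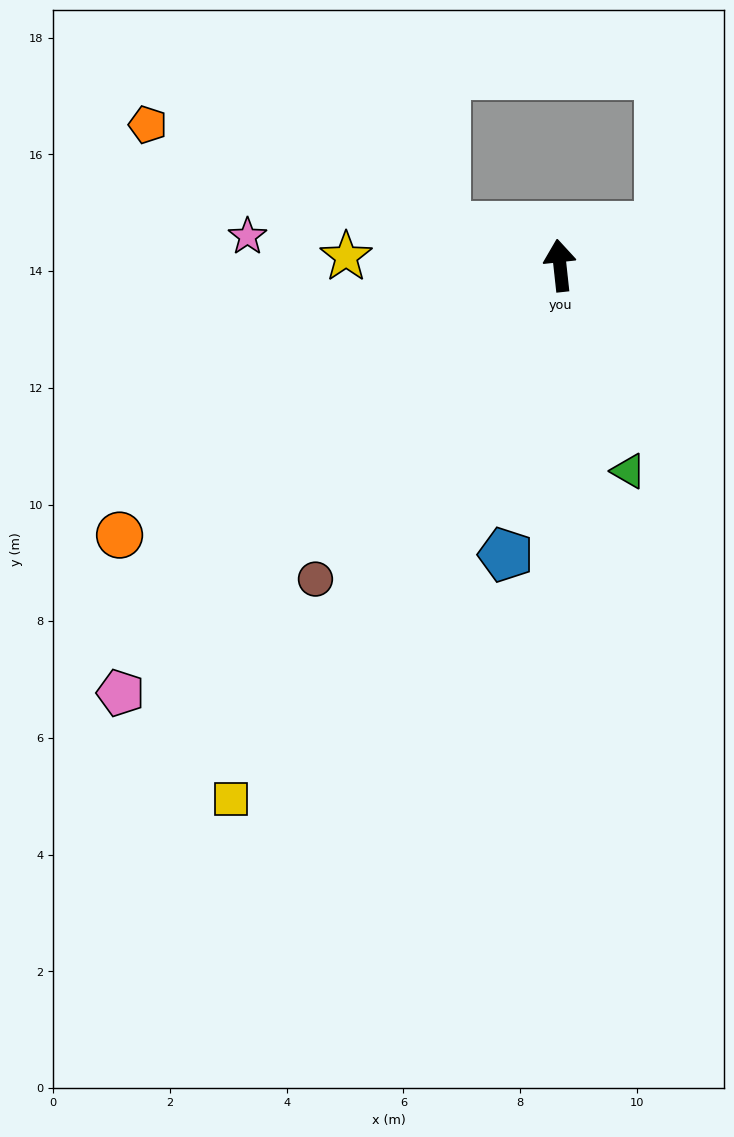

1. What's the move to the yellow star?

turn left 81°, forward 3.7 m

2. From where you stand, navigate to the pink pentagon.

turn left 128°, forward 10.5 m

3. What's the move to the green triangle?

turn right 168°, forward 3.7 m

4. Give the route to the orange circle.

turn left 115°, forward 8.8 m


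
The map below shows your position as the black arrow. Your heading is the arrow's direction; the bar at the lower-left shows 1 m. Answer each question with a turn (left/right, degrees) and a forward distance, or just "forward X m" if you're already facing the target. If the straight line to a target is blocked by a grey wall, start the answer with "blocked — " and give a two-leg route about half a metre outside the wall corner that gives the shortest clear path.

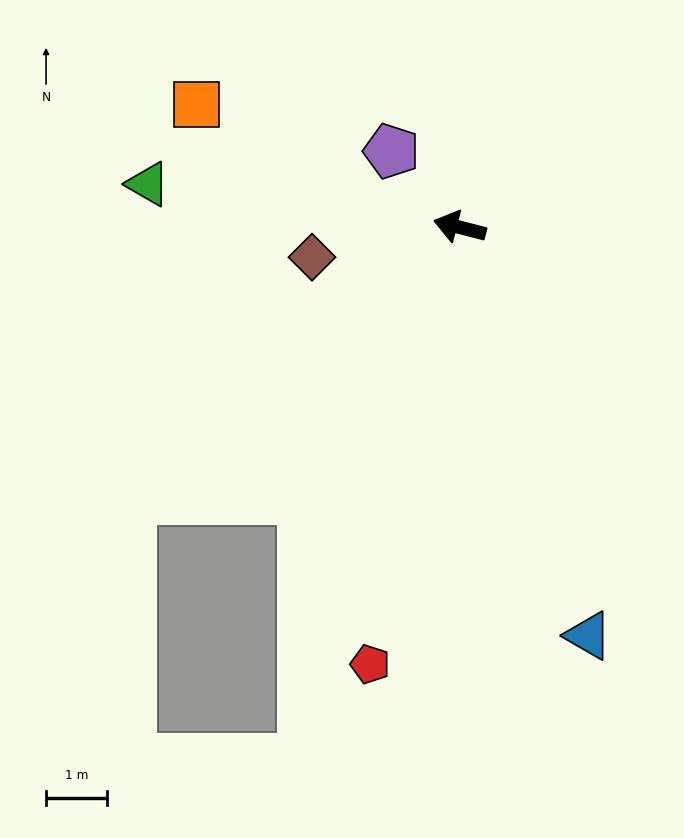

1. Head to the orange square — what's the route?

turn right 11°, forward 4.8 m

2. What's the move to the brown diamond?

turn left 26°, forward 2.5 m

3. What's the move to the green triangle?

turn left 6°, forward 5.2 m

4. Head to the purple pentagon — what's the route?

turn right 34°, forward 1.7 m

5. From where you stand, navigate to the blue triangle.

turn left 122°, forward 7.1 m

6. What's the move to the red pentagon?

turn left 93°, forward 7.4 m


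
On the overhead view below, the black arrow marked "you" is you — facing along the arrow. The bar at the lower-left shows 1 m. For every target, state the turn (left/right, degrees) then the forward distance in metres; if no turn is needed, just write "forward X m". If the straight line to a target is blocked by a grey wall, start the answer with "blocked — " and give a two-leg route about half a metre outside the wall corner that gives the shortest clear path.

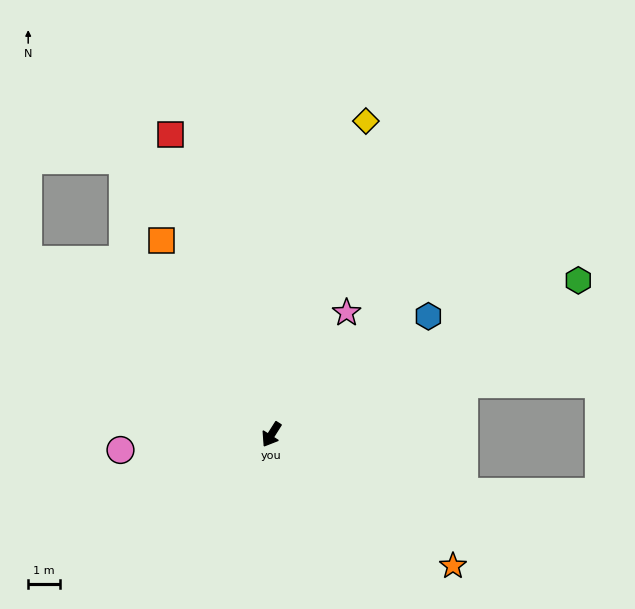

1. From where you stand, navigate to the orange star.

turn left 86°, forward 7.0 m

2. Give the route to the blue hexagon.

turn left 159°, forward 6.2 m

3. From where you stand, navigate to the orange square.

turn right 118°, forward 7.0 m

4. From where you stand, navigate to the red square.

turn right 129°, forward 9.9 m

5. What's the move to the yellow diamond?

turn right 164°, forward 10.3 m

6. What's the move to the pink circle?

turn right 52°, forward 4.8 m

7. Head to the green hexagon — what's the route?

turn left 149°, forward 10.8 m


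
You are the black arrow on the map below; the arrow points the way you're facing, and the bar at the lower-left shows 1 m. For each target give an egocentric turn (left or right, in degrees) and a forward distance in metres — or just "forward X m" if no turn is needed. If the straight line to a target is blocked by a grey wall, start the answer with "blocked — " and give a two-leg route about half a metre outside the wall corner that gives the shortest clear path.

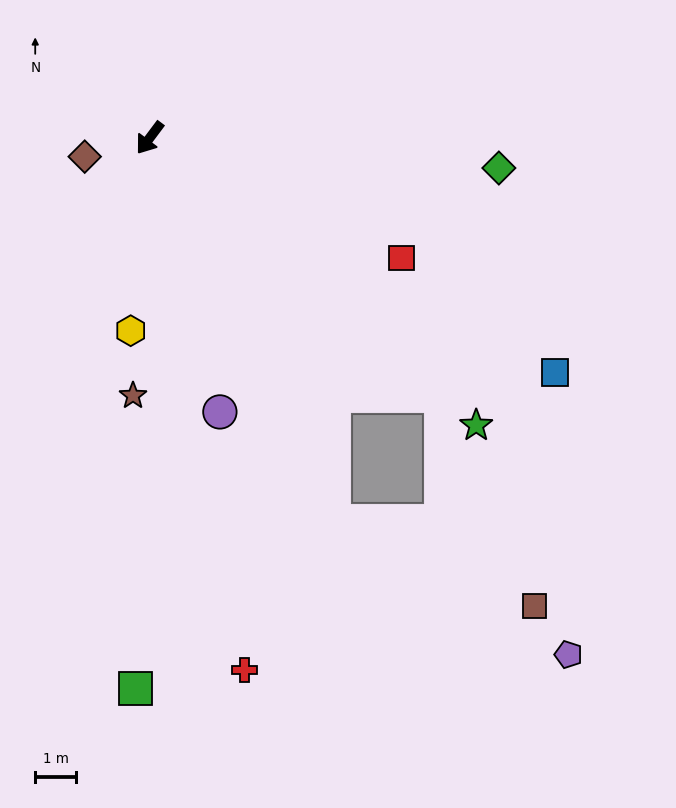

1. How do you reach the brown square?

blocked — turn left 63°, forward 10.5 m, then turn left 41°, forward 5.4 m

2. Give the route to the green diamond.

turn left 122°, forward 8.6 m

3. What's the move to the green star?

turn left 85°, forward 10.7 m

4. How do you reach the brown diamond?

turn right 37°, forward 1.7 m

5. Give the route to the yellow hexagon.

turn left 31°, forward 4.8 m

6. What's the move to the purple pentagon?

blocked — turn left 63°, forward 10.5 m, then turn left 34°, forward 6.6 m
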